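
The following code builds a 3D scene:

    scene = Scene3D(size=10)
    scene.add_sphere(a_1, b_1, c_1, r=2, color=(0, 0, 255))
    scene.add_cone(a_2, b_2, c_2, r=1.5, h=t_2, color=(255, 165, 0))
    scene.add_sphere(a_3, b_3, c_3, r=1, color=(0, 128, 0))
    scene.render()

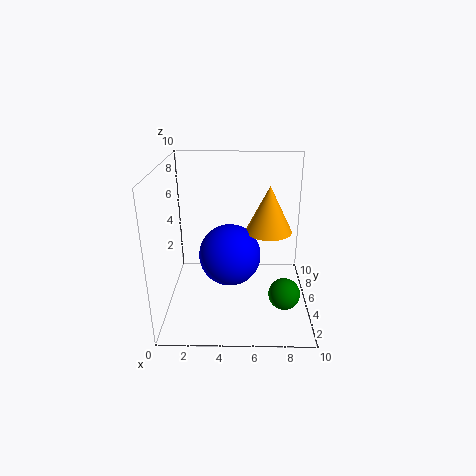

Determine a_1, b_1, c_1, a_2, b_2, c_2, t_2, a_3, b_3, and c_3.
a_1 = 4.5, b_1 = 3.5, c_1 = 4.5, a_2 = 7, b_2 = 4, c_2 = 6, t_2 = 3, a_3 = 8, b_3 = 2, c_3 = 2.5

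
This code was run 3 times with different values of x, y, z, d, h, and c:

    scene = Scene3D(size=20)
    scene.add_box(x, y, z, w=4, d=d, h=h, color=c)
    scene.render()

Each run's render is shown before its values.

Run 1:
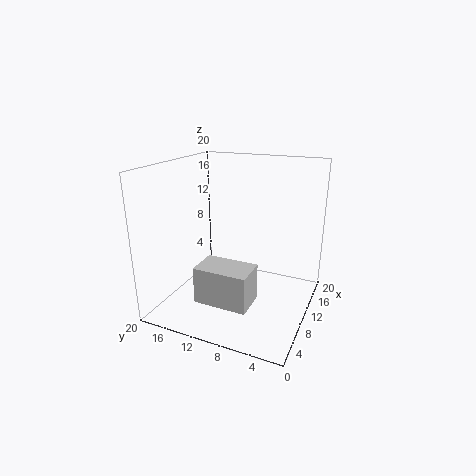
x = 0.5
y = 5
z = 5
d = 6.5
h = 4.5
c = 'lightgray'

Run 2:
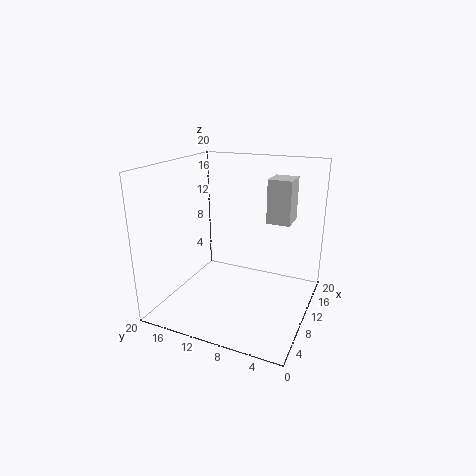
x = 14.5
y = 4
z = 11
d = 3.5
h = 6.5
c = 'lightgray'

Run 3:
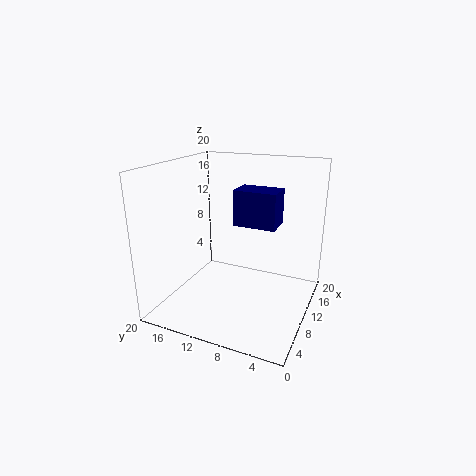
x = 10.5
y = 5
z = 11.5
d = 6
h = 5
c = 'navy'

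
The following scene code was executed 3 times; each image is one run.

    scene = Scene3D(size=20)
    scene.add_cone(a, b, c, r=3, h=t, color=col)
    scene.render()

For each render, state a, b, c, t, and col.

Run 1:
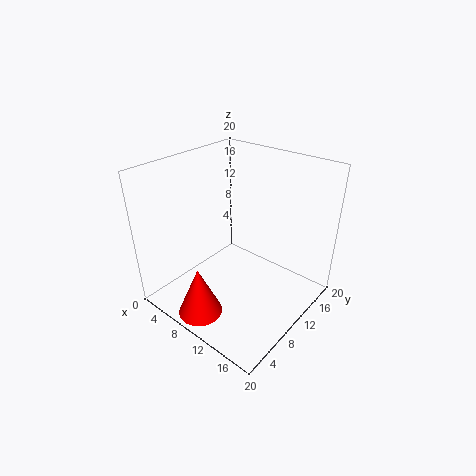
a = 9
b = 3
c = 1
t = 7
col = 'red'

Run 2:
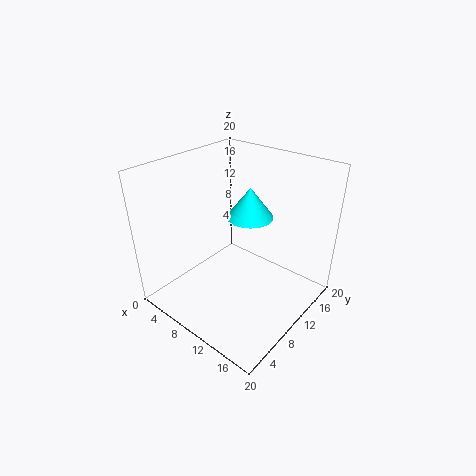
a = 12
b = 10
c = 14
t = 4
col = 'cyan'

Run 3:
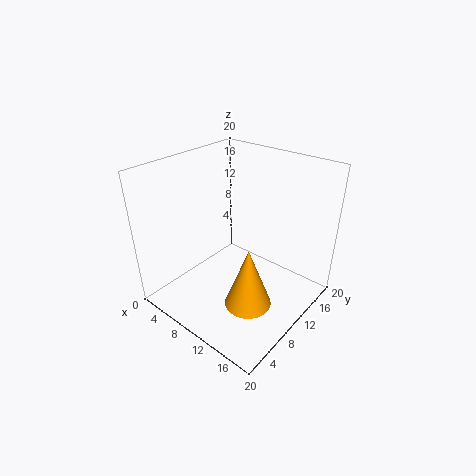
a = 15
b = 6
c = 4
t = 8
col = 'orange'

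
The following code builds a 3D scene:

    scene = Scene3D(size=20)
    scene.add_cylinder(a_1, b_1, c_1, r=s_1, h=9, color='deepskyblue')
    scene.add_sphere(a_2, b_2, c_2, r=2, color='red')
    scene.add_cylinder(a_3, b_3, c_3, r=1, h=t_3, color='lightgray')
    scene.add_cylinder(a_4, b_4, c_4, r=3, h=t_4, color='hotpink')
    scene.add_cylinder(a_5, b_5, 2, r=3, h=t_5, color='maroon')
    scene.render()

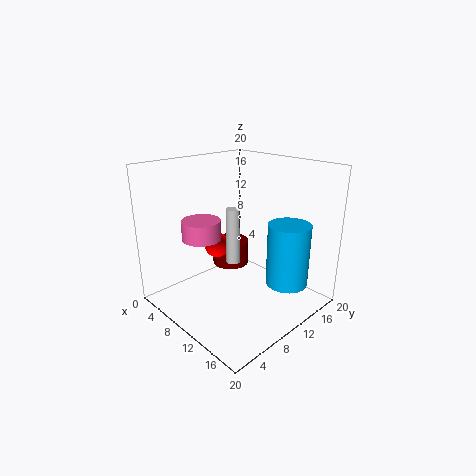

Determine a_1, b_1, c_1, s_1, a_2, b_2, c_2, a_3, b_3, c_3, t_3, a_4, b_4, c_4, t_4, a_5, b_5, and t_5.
a_1 = 15, b_1 = 15, c_1 = 3, s_1 = 3, a_2 = 3, b_2 = 12, c_2 = 6, a_3 = 9, b_3 = 10, c_3 = 6, t_3 = 8, a_4 = 3, b_4 = 9, c_4 = 8, t_4 = 3, a_5 = 3, b_5 = 15, t_5 = 4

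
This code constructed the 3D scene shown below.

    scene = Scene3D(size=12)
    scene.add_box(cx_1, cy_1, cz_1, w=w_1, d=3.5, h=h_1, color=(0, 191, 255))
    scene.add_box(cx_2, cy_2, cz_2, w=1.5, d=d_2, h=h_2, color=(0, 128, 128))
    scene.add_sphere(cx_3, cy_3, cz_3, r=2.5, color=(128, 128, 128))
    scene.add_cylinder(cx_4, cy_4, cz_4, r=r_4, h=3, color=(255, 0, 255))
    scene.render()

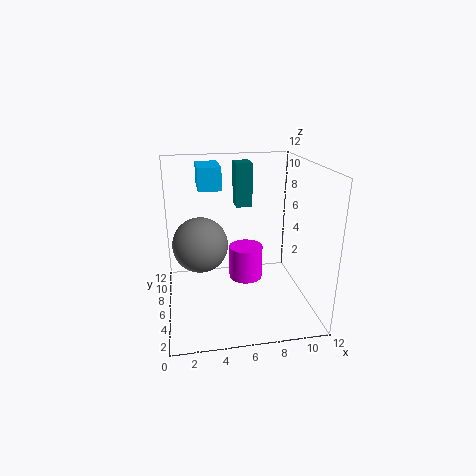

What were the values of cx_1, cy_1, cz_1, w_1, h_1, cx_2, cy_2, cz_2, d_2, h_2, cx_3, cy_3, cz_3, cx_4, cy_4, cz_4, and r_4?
cx_1 = 3; cy_1 = 8; cz_1 = 9.5; w_1 = 2; h_1 = 2; cx_2 = 6.5; cy_2 = 9.5; cz_2 = 7.5; d_2 = 2; h_2 = 4; cx_3 = 3; cy_3 = 8.5; cz_3 = 4.5; cx_4 = 7; cy_4 = 7.5; cz_4 = 1.5; r_4 = 1.5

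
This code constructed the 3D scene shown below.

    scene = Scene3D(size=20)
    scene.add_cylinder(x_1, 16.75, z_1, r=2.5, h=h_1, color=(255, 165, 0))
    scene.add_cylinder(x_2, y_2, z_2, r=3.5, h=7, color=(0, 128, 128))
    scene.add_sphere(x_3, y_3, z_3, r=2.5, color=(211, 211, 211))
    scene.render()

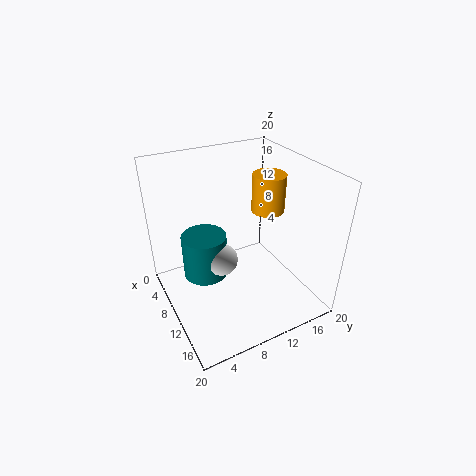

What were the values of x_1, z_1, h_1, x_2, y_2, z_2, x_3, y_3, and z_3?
x_1 = 7, z_1 = 11.25, h_1 = 5.75, x_2 = 4, y_2 = 7.25, z_2 = 0.75, x_3 = 6.5, y_3 = 9, z_3 = 4.25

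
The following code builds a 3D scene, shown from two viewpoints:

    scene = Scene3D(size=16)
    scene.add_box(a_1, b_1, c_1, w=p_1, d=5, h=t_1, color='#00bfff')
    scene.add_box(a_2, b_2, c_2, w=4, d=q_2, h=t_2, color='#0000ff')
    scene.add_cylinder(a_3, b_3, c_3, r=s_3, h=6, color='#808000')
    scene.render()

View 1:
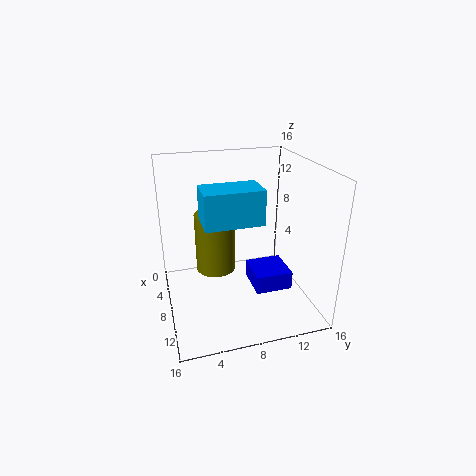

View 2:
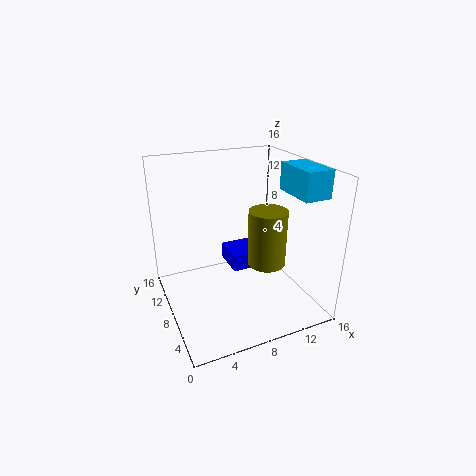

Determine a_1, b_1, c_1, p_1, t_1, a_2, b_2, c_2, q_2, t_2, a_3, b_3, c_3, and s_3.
a_1 = 13
b_1 = 3
c_1 = 13
p_1 = 3
t_1 = 3
a_2 = 8
b_2 = 9
c_2 = 3
q_2 = 4
t_2 = 2
a_3 = 10
b_3 = 5
c_3 = 6
s_3 = 2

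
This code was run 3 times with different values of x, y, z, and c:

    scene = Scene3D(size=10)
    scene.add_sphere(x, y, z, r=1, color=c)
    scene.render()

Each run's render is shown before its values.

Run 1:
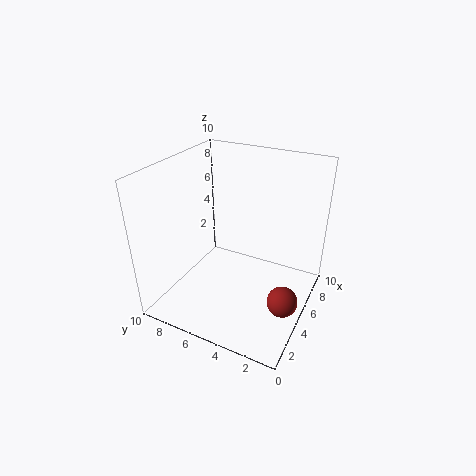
x = 3.5; y = 1; z = 2; c = 'brown'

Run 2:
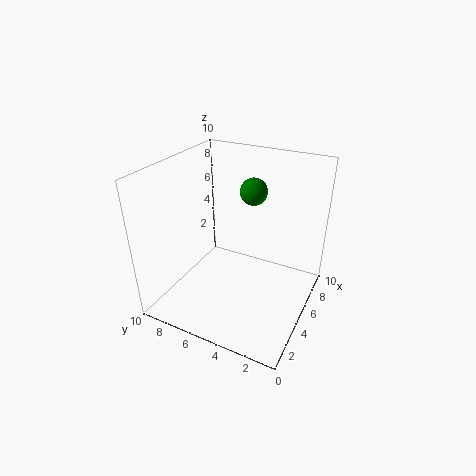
x = 7.5; y = 5; z = 7.5; c = 'green'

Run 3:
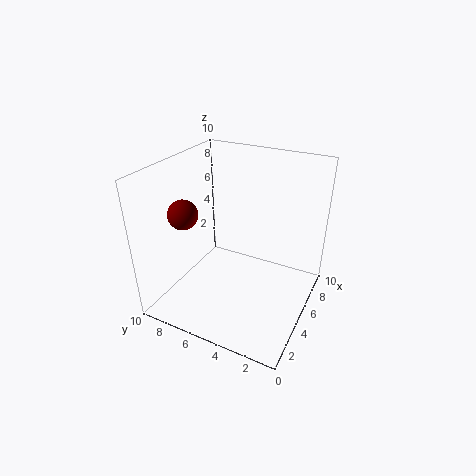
x = 3; y = 8; z = 7; c = 'maroon'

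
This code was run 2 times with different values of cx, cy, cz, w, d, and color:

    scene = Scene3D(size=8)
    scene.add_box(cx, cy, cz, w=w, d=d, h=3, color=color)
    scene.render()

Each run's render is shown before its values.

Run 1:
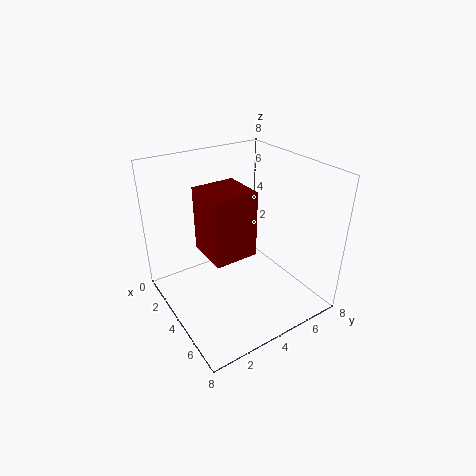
cx = 5, cy = 1, cz = 5, w = 2, d = 2, color = 'maroon'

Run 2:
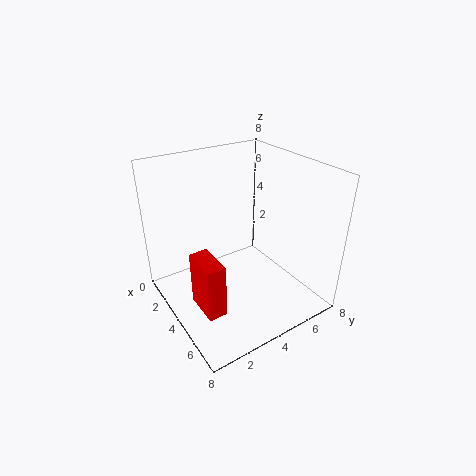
cx = 4, cy = 1, cz = 1, w = 2, d = 1, color = 'red'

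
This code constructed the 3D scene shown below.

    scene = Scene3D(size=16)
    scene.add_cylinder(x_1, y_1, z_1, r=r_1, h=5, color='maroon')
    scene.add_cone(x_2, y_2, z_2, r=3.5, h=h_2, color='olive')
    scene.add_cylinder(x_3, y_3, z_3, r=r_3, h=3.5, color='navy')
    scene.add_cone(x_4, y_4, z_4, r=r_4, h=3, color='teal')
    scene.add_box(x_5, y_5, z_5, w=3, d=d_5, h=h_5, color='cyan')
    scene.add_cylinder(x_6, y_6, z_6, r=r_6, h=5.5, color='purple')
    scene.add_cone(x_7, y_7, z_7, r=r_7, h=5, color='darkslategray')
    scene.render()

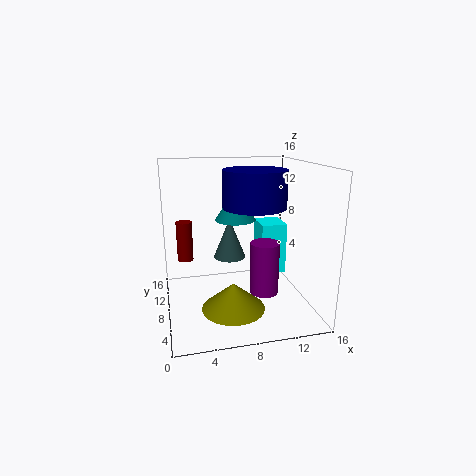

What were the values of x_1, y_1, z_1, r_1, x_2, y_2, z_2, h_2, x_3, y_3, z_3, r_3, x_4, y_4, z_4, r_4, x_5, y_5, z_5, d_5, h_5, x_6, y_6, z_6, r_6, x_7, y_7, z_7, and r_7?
x_1 = 2.5; y_1 = 14; z_1 = 3.5; r_1 = 1; x_2 = 7; y_2 = 6; z_2 = 0.5; h_2 = 3; x_3 = 8.5; y_3 = 3.5; z_3 = 12.5; r_3 = 3; x_4 = 7; y_4 = 5; z_4 = 11; r_4 = 2; x_5 = 11; y_5 = 8.5; z_5 = 3; d_5 = 3.5; h_5 = 6; x_6 = 10; y_6 = 4.5; z_6 = 3; r_6 = 1.5; x_7 = 8; y_7 = 12.5; z_7 = 4; r_7 = 2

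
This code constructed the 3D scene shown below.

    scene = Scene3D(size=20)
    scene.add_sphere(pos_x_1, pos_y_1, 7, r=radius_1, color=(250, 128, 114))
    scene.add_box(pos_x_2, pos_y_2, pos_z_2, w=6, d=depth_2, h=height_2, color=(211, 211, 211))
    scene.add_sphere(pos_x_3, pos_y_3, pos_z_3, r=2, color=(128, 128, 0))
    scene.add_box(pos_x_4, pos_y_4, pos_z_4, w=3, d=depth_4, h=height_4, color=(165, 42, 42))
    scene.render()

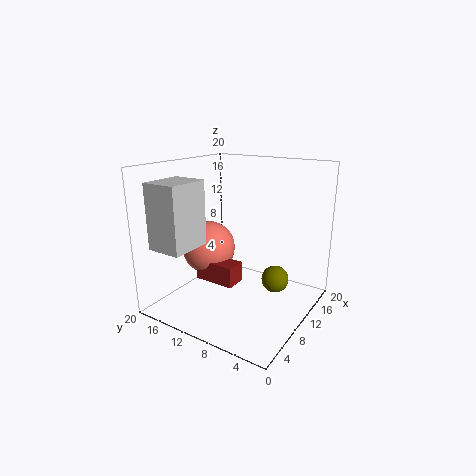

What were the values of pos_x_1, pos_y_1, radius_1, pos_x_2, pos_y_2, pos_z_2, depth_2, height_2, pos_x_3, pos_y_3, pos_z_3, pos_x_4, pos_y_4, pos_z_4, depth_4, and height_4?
pos_x_1 = 11; pos_y_1 = 16; radius_1 = 4; pos_x_2 = 2; pos_y_2 = 14; pos_z_2 = 9; depth_2 = 5; height_2 = 9; pos_x_3 = 14; pos_y_3 = 6; pos_z_3 = 3; pos_x_4 = 8; pos_y_4 = 10; pos_z_4 = 3; depth_4 = 6; height_4 = 3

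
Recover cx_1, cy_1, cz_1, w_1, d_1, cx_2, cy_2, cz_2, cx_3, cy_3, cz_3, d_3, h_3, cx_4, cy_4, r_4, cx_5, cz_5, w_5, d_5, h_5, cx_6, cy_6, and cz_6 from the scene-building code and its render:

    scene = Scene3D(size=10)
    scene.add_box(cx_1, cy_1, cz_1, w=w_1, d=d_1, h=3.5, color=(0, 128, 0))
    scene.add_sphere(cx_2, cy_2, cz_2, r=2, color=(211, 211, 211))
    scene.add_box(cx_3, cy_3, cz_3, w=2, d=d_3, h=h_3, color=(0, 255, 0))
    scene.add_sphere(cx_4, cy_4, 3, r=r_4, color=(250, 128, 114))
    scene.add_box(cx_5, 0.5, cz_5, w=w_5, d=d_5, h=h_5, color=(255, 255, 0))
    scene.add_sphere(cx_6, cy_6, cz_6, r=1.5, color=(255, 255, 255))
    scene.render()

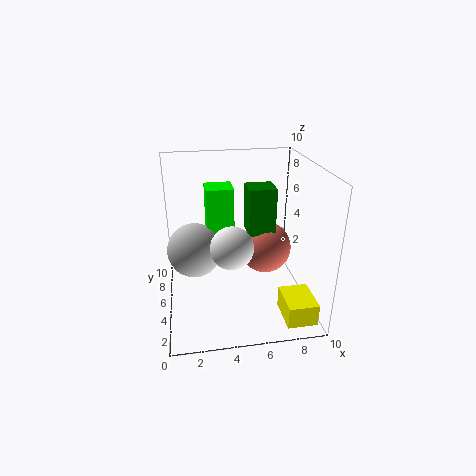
cx_1 = 6, cy_1 = 6, cz_1 = 4.5, w_1 = 2, d_1 = 2, cx_2 = 2, cy_2 = 6.5, cz_2 = 3.5, cx_3 = 3, cy_3 = 6.5, cz_3 = 4.5, d_3 = 2, h_3 = 3.5, cx_4 = 7.5, cy_4 = 7, r_4 = 2, cx_5 = 7.5, cz_5 = 0.5, w_5 = 2, d_5 = 2.5, h_5 = 1.5, cx_6 = 4.5, cy_6 = 4.5, cz_6 = 4.5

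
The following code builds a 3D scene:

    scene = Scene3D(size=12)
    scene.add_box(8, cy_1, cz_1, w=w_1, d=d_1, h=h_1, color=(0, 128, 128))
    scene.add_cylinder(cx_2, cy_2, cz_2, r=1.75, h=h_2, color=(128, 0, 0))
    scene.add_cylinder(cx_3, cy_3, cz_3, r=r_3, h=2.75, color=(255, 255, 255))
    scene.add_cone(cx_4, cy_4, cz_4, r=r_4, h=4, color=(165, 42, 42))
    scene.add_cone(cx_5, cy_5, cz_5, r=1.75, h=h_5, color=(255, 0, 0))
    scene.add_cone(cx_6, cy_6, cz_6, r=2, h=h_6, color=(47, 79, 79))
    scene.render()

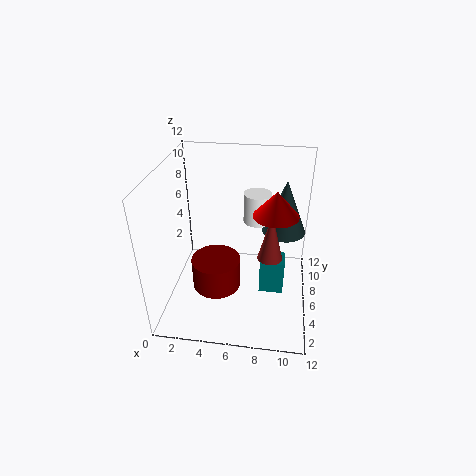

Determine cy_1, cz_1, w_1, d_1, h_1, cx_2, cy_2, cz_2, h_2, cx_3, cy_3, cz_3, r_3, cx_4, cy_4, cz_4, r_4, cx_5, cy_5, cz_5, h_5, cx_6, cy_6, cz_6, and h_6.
cy_1 = 4.5, cz_1 = 1.75, w_1 = 2, d_1 = 1.75, h_1 = 3, cx_2 = 5, cy_2 = 2, cz_2 = 4.5, h_2 = 2.25, cx_3 = 7.25, cy_3 = 9.5, cz_3 = 5.75, r_3 = 1.25, cx_4 = 8.75, cy_4 = 5, cz_4 = 5, r_4 = 1, cx_5 = 9, cy_5 = 5.25, cz_5 = 8.75, h_5 = 2, cx_6 = 9.75, cy_6 = 9.75, cz_6 = 4.75, h_6 = 5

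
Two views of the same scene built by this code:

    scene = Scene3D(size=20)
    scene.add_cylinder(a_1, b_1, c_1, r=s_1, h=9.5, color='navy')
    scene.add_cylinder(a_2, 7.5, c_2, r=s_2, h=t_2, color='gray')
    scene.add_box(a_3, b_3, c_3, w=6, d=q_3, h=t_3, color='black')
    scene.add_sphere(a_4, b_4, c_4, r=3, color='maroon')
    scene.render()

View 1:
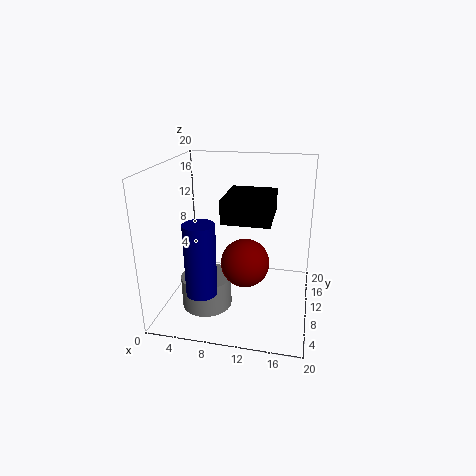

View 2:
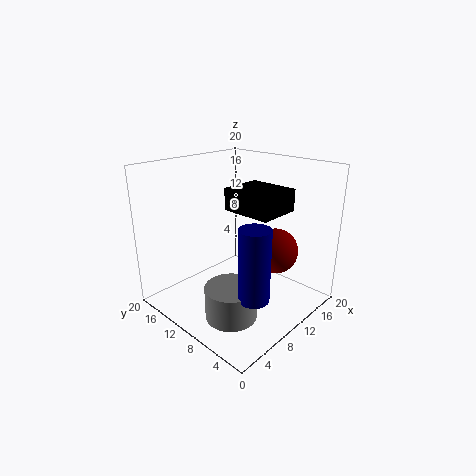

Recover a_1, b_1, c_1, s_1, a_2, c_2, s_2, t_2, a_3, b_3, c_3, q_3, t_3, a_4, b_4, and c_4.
a_1 = 6.5, b_1 = 4, c_1 = 4.5, s_1 = 2, a_2 = 6, c_2 = 0.5, s_2 = 3.5, t_2 = 4.5, a_3 = 9, b_3 = 4.5, c_3 = 14, q_3 = 7, t_3 = 3, a_4 = 12, b_4 = 5, c_4 = 9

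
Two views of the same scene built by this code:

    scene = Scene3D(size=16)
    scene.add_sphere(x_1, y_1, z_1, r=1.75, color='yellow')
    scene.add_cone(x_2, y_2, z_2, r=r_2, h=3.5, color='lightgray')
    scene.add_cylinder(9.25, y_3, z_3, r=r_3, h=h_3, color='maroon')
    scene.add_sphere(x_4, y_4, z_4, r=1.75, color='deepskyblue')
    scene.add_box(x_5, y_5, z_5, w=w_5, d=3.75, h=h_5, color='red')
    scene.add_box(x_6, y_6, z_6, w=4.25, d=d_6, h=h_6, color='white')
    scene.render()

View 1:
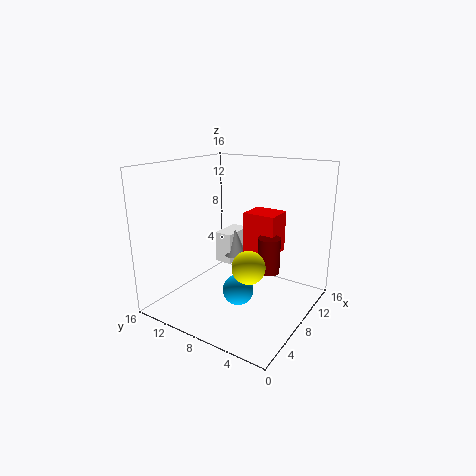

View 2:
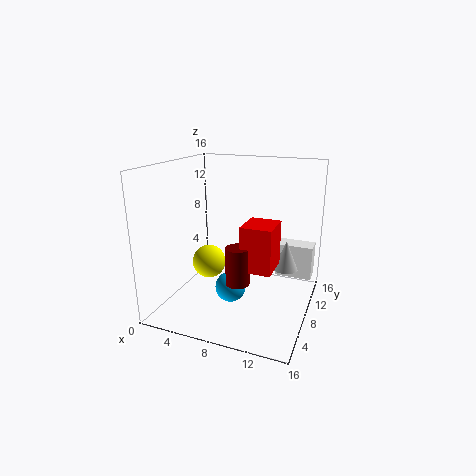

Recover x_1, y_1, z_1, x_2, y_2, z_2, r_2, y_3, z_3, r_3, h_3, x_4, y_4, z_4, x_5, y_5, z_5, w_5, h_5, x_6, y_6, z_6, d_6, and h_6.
x_1 = 5.75
y_1 = 5.25
z_1 = 6
x_2 = 12.75
y_2 = 11.5
z_2 = 3.5
r_2 = 1.5
y_3 = 4.75
z_3 = 4.25
r_3 = 1.25
h_3 = 4
x_4 = 7.25
y_4 = 7.5
z_4 = 2
x_5 = 9.5
y_5 = 4.5
z_5 = 5.75
w_5 = 3.25
h_5 = 4.75
x_6 = 11.5
y_6 = 11.5
z_6 = 2.5
d_6 = 2.25
h_6 = 4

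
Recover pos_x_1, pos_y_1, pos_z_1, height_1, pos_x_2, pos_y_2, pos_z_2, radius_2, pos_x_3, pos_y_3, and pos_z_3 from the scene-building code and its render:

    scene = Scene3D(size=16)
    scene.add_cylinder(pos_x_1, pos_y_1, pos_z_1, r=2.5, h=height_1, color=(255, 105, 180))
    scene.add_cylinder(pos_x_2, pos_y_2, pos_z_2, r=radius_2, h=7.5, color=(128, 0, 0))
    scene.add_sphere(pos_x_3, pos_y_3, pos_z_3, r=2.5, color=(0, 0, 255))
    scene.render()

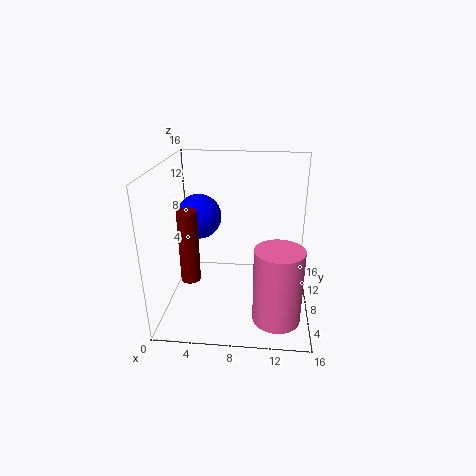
pos_x_1 = 12.5
pos_y_1 = 3.5
pos_z_1 = 1
height_1 = 8
pos_x_2 = 3.5
pos_y_2 = 4
pos_z_2 = 5
radius_2 = 1
pos_x_3 = 3.5
pos_y_3 = 9
pos_z_3 = 10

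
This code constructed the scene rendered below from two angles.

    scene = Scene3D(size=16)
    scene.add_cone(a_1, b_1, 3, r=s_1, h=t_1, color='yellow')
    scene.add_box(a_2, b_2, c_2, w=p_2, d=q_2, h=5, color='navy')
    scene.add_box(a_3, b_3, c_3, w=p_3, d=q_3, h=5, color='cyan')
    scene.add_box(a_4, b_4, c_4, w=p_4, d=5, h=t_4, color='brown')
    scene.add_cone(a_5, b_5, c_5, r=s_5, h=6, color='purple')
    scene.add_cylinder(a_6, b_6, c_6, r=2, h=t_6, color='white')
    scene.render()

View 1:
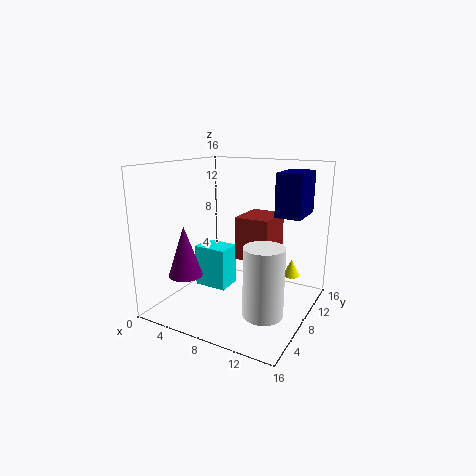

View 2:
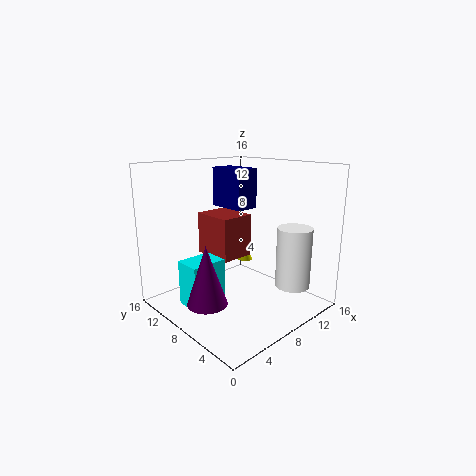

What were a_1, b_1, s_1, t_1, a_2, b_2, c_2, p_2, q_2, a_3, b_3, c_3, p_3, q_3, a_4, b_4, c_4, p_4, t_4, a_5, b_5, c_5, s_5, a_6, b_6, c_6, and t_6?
a_1 = 13
b_1 = 12
s_1 = 1
t_1 = 2
a_2 = 11
b_2 = 11
c_2 = 10
p_2 = 3
q_2 = 5
a_3 = 2
b_3 = 8
c_3 = 1
p_3 = 4
q_3 = 3
a_4 = 7
b_4 = 9
c_4 = 5
p_4 = 4
t_4 = 5
a_5 = 2
b_5 = 6
c_5 = 3
s_5 = 2
a_6 = 13
b_6 = 4
c_6 = 2
t_6 = 7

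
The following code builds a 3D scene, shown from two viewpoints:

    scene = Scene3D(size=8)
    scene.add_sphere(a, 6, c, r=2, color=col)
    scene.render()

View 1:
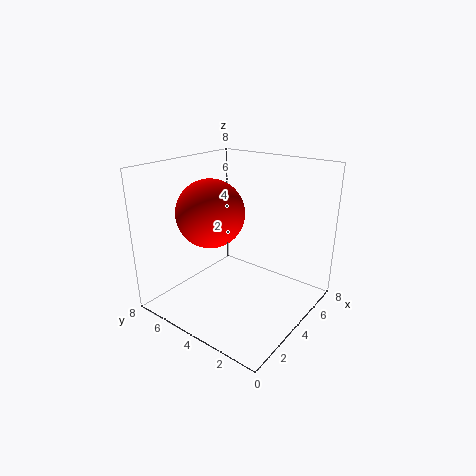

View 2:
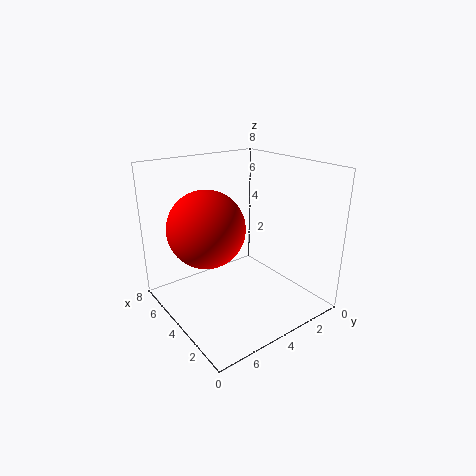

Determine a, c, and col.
a = 4
c = 5
col = 'red'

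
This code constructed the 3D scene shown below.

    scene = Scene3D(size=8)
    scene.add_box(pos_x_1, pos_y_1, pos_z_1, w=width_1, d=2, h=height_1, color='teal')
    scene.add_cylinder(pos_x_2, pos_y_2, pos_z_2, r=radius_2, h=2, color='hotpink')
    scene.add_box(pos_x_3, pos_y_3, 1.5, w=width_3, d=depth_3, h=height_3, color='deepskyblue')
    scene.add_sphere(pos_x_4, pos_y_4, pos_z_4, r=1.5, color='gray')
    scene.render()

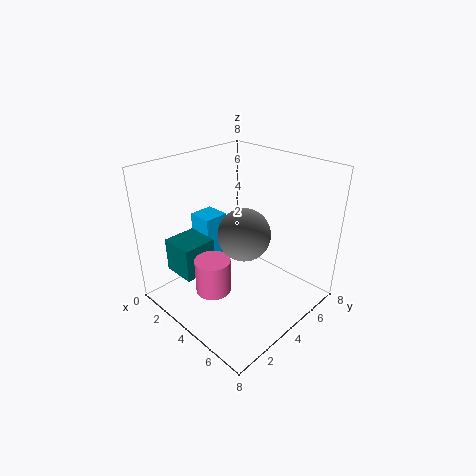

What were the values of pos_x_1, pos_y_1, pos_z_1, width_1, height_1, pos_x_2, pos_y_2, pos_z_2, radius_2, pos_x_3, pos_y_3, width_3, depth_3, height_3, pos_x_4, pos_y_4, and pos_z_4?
pos_x_1 = 0.5, pos_y_1 = 1.5, pos_z_1 = 1.5, width_1 = 2, height_1 = 2, pos_x_2 = 3.5, pos_y_2 = 2.5, pos_z_2 = 1, radius_2 = 1, pos_x_3 = 0.5, pos_y_3 = 3.5, width_3 = 1.5, depth_3 = 1.5, height_3 = 3, pos_x_4 = 4, pos_y_4 = 4.5, pos_z_4 = 4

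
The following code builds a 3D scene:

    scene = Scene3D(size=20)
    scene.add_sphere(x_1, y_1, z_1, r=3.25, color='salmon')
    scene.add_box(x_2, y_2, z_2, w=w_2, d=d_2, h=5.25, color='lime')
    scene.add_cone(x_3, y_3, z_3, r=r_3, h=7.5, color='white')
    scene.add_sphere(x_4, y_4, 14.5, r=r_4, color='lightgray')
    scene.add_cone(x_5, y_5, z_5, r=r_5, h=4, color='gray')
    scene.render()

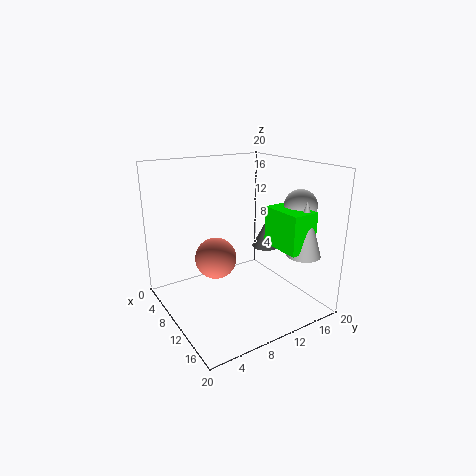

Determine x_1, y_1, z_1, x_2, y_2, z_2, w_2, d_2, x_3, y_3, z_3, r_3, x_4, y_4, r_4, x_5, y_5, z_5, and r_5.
x_1 = 4.25
y_1 = 9.5
z_1 = 4.75
x_2 = 11.75
y_2 = 13.25
z_2 = 9.25
w_2 = 6
d_2 = 3.75
x_3 = 16.75
y_3 = 16
z_3 = 8.5
r_3 = 2.25
x_4 = 14.25
y_4 = 17.25
r_4 = 2.25
x_5 = 9.5
y_5 = 15.25
z_5 = 7.5
r_5 = 2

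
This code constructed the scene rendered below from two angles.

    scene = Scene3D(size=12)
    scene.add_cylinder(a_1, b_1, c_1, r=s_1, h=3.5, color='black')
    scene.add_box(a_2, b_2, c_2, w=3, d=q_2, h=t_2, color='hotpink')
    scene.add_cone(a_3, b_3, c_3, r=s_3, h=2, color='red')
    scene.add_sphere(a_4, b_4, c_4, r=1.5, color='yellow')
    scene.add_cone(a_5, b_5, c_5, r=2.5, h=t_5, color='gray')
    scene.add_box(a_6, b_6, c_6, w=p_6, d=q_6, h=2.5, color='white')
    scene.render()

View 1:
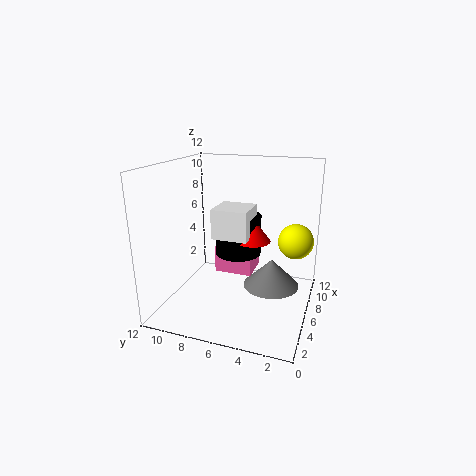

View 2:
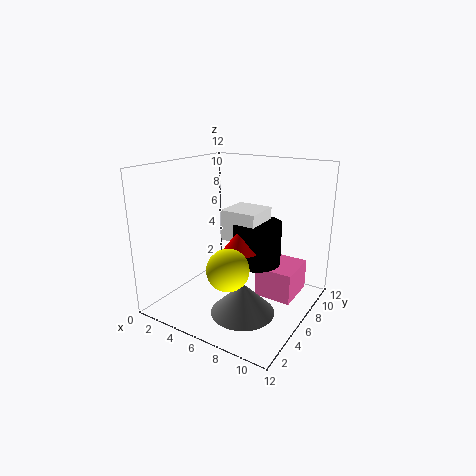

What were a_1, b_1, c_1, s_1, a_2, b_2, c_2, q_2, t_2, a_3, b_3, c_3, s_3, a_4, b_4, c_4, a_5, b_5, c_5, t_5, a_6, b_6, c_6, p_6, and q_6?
a_1 = 7.5, b_1 = 6.5, c_1 = 4, s_1 = 2, a_2 = 8, b_2 = 5.5, c_2 = 1.5, q_2 = 3.5, t_2 = 2.5, a_3 = 7, b_3 = 5, c_3 = 5.5, s_3 = 1.5, a_4 = 8, b_4 = 1.5, c_4 = 5.5, a_5 = 8, b_5 = 3.5, c_5 = 1, t_5 = 2.5, a_6 = 5, b_6 = 5, c_6 = 6, p_6 = 3, q_6 = 3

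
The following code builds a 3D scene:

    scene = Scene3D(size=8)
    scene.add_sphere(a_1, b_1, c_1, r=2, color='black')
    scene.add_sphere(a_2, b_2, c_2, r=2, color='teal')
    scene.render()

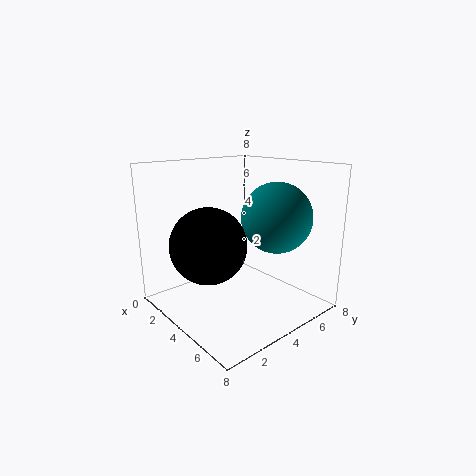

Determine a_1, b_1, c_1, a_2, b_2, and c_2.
a_1 = 4
b_1 = 2
c_1 = 4
a_2 = 5
b_2 = 6
c_2 = 5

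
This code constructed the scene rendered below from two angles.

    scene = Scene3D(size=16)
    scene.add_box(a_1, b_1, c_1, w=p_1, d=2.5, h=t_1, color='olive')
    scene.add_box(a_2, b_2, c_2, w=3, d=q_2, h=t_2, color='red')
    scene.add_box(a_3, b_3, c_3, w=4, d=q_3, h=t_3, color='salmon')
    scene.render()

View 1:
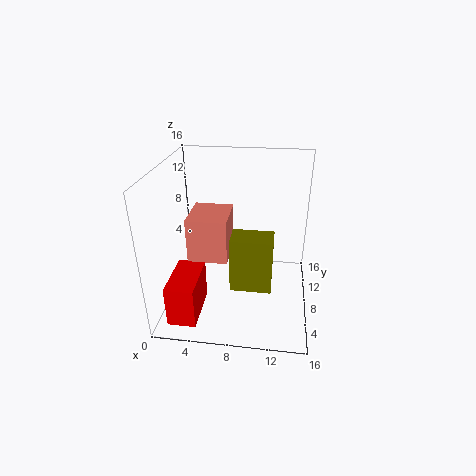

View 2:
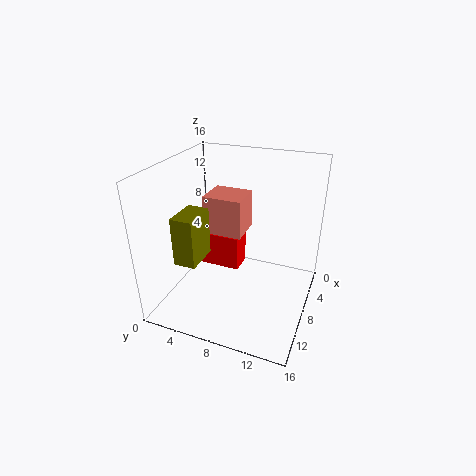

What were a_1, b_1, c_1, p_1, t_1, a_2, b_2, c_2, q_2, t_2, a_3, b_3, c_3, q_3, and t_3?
a_1 = 8; b_1 = 2; c_1 = 5.5; p_1 = 4; t_1 = 5.5; a_2 = 1.5; b_2 = 1; c_2 = 1; q_2 = 5.5; t_2 = 4.5; a_3 = 3.5; b_3 = 3.5; c_3 = 7.5; q_3 = 4.5; t_3 = 4.5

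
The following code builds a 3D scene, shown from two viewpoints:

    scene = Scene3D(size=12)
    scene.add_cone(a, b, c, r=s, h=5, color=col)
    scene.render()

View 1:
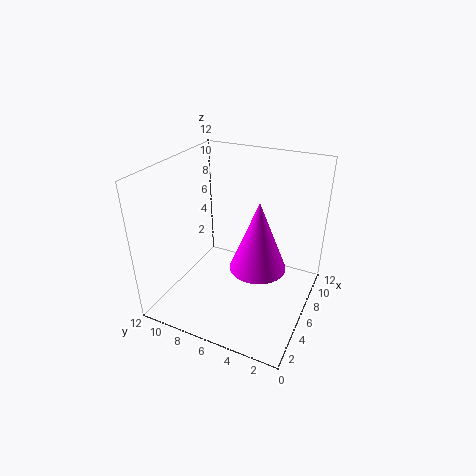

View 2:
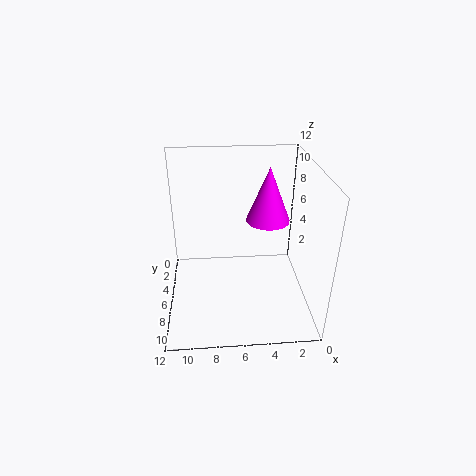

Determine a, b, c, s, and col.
a = 3, b = 3, c = 6, s = 2, col = 'magenta'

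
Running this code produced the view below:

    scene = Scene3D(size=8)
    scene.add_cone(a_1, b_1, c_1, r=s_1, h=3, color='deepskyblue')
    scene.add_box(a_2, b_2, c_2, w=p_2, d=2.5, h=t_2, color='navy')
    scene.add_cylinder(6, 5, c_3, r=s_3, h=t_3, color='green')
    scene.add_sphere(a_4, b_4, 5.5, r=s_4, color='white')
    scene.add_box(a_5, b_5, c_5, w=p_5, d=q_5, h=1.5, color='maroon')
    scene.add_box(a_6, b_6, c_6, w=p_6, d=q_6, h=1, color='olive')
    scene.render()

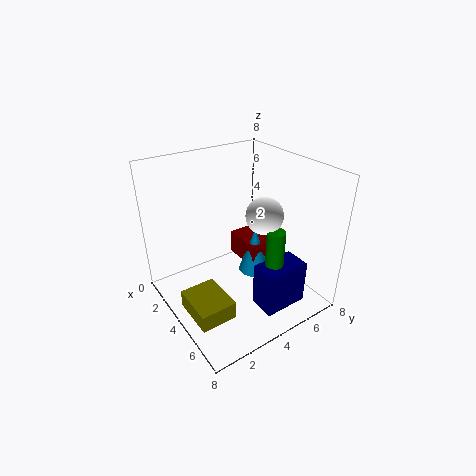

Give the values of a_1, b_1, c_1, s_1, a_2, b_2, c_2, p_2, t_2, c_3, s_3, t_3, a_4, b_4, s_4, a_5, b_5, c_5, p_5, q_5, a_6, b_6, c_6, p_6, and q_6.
a_1 = 3
b_1 = 6
c_1 = 0.5
s_1 = 1
a_2 = 5.5
b_2 = 4
c_2 = 0.5
p_2 = 1.5
t_2 = 2.5
c_3 = 3
s_3 = 0.5
t_3 = 2
a_4 = 5
b_4 = 5
s_4 = 1
a_5 = 1
b_5 = 5.5
c_5 = 1
p_5 = 2.5
q_5 = 2
a_6 = 3.5
b_6 = 0.5
c_6 = 0.5
p_6 = 2.5
q_6 = 2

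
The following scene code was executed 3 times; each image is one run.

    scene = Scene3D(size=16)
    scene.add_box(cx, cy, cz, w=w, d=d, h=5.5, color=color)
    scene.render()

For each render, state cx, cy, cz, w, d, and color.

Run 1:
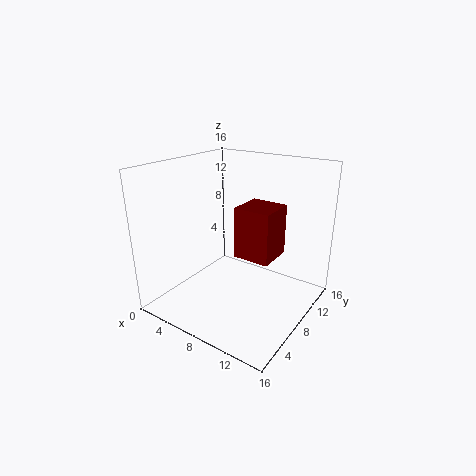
cx = 8.5; cy = 6.5; cz = 6.5; w = 4; d = 4; color = 'maroon'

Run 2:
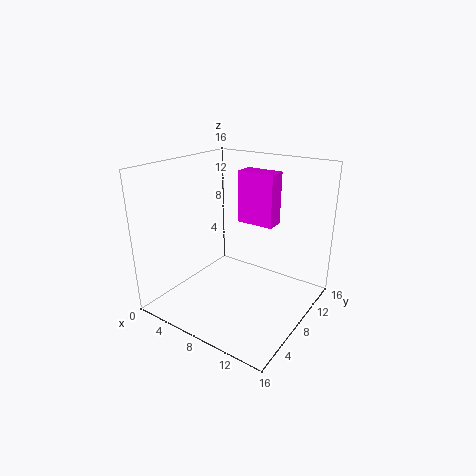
cx = 8; cy = 8; cz = 10; w = 4; d = 2; color = 'magenta'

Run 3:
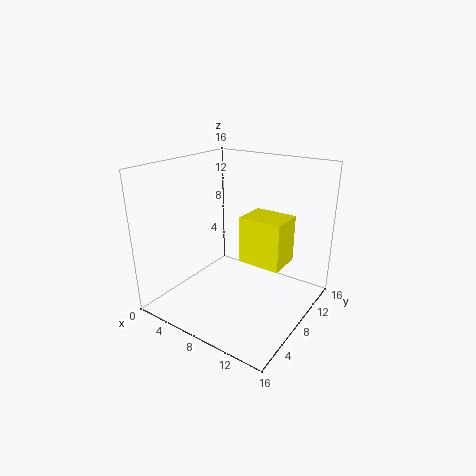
cx = 7.5; cy = 9; cz = 4.5; w = 5; d = 4; color = 'yellow'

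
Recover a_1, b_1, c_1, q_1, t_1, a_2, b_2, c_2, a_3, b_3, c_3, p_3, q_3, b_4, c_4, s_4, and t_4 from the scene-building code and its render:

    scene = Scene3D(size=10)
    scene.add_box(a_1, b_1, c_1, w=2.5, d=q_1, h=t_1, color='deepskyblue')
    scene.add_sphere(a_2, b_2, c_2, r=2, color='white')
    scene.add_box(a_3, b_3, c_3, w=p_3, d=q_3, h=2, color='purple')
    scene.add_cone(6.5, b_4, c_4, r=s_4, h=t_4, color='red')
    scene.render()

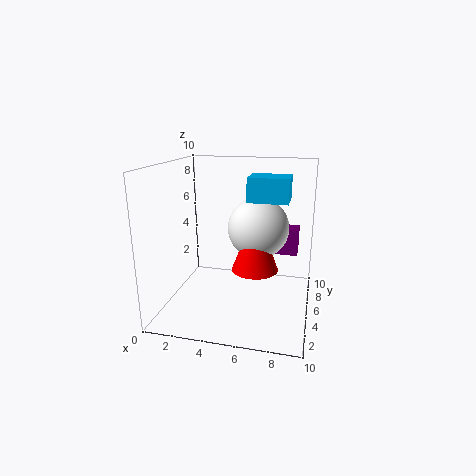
a_1 = 6; b_1 = 3; c_1 = 8; q_1 = 2; t_1 = 1.5; a_2 = 6.5; b_2 = 4.5; c_2 = 6; a_3 = 7; b_3 = 7.5; c_3 = 3; p_3 = 2; q_3 = 1.5; b_4 = 3.5; c_4 = 3.5; s_4 = 1.5; t_4 = 4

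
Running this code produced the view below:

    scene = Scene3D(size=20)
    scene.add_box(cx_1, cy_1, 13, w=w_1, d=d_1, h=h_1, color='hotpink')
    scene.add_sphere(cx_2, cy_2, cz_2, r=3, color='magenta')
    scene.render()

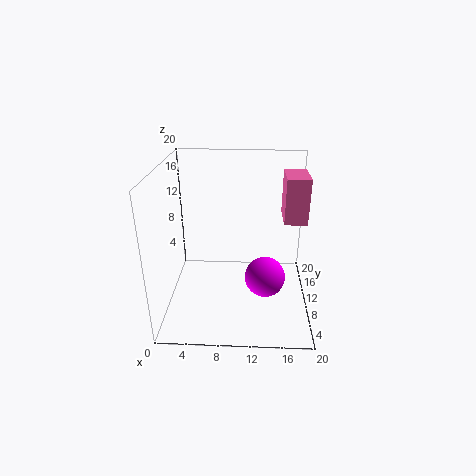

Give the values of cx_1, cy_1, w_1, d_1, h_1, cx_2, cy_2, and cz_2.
cx_1 = 16
cy_1 = 8
w_1 = 3
d_1 = 5
h_1 = 6
cx_2 = 14
cy_2 = 11
cz_2 = 3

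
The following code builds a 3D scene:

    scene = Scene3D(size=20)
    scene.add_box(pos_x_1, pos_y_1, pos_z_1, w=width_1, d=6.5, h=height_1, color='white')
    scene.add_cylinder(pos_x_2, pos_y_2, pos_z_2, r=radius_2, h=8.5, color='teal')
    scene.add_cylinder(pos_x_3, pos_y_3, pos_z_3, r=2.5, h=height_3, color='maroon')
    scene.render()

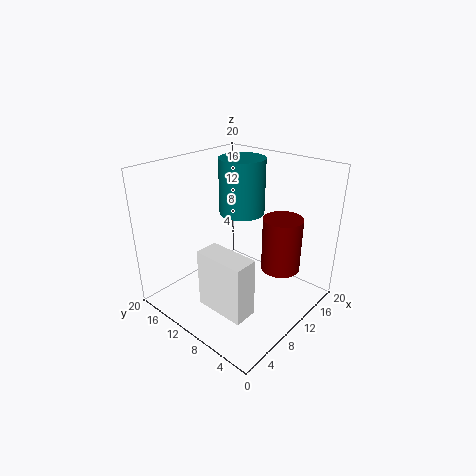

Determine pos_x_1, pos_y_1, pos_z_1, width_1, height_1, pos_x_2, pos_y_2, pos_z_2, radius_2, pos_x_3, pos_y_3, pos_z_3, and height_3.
pos_x_1 = 2, pos_y_1 = 3, pos_z_1 = 4, width_1 = 3, height_1 = 7.5, pos_x_2 = 15.5, pos_y_2 = 14, pos_z_2 = 11, radius_2 = 3.5, pos_x_3 = 11, pos_y_3 = 3.5, pos_z_3 = 7.5, height_3 = 7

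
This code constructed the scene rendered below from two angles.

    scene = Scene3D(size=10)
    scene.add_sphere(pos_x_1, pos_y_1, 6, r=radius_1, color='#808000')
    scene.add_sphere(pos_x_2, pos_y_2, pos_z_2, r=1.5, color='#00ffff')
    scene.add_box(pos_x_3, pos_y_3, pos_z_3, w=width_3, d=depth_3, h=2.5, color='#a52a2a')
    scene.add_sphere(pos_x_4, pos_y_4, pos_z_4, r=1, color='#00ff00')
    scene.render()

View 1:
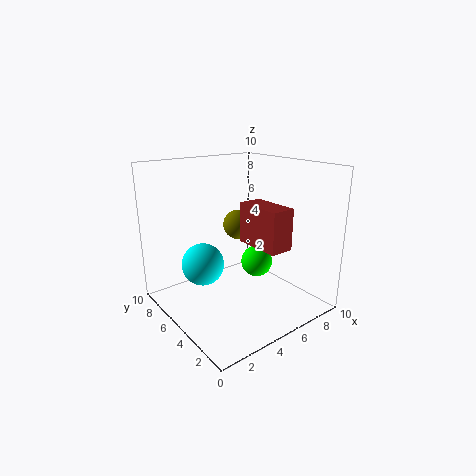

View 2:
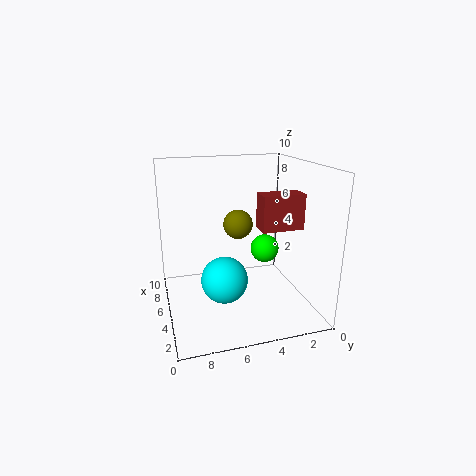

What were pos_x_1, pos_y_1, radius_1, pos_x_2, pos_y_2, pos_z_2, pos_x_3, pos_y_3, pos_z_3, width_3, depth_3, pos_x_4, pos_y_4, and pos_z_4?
pos_x_1 = 5
pos_y_1 = 5
radius_1 = 1
pos_x_2 = 3
pos_y_2 = 6.5
pos_z_2 = 3
pos_x_3 = 4
pos_y_3 = 0.5
pos_z_3 = 5.5
width_3 = 1.5
depth_3 = 3
pos_x_4 = 5
pos_y_4 = 3
pos_z_4 = 4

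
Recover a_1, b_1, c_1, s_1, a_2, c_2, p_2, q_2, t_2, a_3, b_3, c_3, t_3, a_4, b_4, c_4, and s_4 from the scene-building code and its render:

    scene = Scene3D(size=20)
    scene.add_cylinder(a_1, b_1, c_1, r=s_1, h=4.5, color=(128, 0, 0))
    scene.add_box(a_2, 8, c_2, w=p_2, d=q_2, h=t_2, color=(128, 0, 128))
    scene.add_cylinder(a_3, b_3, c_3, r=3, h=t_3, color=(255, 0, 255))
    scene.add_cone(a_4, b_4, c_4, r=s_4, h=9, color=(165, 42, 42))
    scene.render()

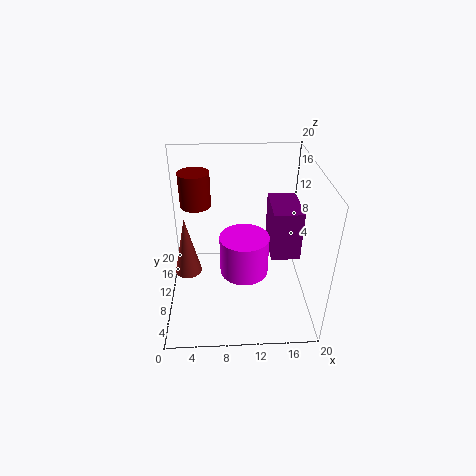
a_1 = 4.5
b_1 = 10.5
c_1 = 15
s_1 = 2
a_2 = 14.5
c_2 = 7.5
p_2 = 4
q_2 = 6.5
t_2 = 7
a_3 = 10.5
b_3 = 5
c_3 = 8.5
t_3 = 5
a_4 = 2.5
b_4 = 12
c_4 = 3
s_4 = 2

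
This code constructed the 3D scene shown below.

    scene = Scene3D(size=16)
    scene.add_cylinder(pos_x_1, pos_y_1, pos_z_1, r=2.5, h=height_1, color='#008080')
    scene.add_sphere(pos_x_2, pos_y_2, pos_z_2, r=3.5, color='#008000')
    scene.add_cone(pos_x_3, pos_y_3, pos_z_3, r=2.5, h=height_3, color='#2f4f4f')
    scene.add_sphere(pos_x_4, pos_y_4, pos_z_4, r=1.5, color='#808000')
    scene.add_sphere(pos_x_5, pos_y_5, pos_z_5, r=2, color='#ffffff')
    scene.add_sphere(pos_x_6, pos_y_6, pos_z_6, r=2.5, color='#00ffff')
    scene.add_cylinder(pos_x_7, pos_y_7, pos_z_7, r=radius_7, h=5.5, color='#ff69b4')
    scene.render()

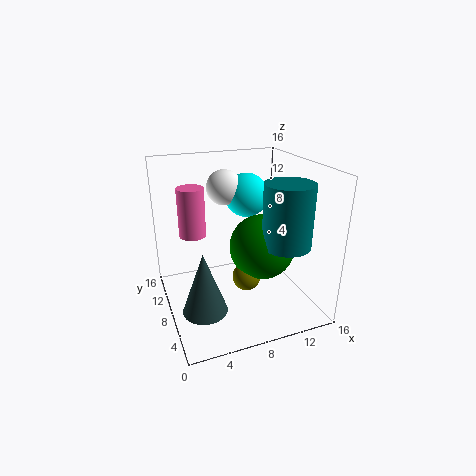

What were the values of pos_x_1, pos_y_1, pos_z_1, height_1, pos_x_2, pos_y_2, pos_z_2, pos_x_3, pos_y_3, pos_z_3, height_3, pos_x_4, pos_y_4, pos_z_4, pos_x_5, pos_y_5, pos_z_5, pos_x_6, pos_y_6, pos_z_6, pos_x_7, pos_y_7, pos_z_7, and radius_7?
pos_x_1 = 11.5
pos_y_1 = 3.5
pos_z_1 = 8.5
height_1 = 6.5
pos_x_2 = 10
pos_y_2 = 6
pos_z_2 = 7.5
pos_x_3 = 3.5
pos_y_3 = 6.5
pos_z_3 = 0.5
height_3 = 7
pos_x_4 = 8
pos_y_4 = 5.5
pos_z_4 = 4.5
pos_x_5 = 7.5
pos_y_5 = 11
pos_z_5 = 13
pos_x_6 = 10
pos_y_6 = 10.5
pos_z_6 = 12
pos_x_7 = 3.5
pos_y_7 = 10.5
pos_z_7 = 8
radius_7 = 1.5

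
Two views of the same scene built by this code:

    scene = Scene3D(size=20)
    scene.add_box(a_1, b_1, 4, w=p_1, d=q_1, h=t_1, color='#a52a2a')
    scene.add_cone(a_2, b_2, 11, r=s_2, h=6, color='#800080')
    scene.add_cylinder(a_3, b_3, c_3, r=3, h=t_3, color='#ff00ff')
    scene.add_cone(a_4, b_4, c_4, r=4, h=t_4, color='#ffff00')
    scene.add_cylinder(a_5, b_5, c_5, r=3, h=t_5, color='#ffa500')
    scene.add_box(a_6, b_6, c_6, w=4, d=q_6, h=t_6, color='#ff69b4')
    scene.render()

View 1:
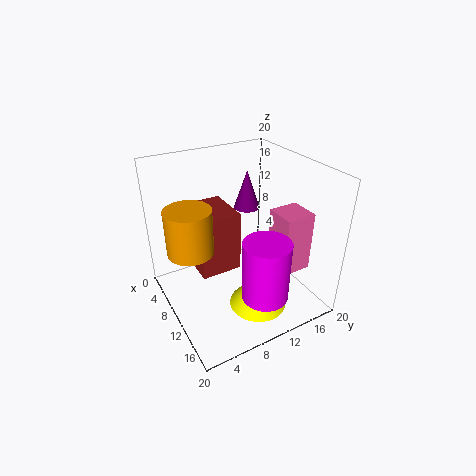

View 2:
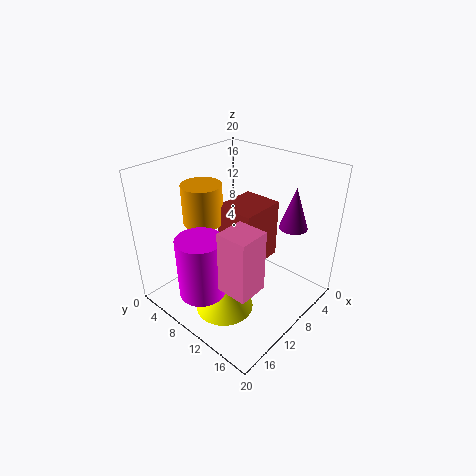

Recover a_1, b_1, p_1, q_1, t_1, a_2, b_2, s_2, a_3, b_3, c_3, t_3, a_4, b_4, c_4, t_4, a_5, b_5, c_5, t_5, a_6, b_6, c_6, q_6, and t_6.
a_1 = 2
b_1 = 5
p_1 = 7
q_1 = 6
t_1 = 9
a_2 = 4
b_2 = 15
s_2 = 2
a_3 = 17
b_3 = 10
c_3 = 5
t_3 = 8
a_4 = 14
b_4 = 11
c_4 = 1
t_4 = 5
a_5 = 10
b_5 = 3
c_5 = 10
t_5 = 6
a_6 = 13
b_6 = 13
c_6 = 7
q_6 = 4
t_6 = 8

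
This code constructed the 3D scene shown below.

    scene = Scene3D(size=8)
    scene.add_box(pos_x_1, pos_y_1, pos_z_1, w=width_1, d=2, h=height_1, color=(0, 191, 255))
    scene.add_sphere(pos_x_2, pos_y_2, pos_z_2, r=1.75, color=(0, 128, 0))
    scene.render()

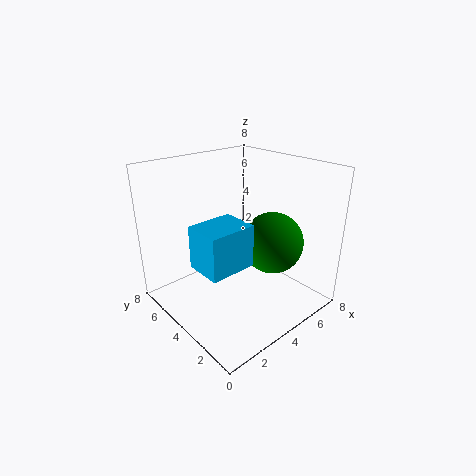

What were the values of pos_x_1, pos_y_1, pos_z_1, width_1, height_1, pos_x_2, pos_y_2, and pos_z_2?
pos_x_1 = 1; pos_y_1 = 2.25; pos_z_1 = 3.25; width_1 = 2.5; height_1 = 2.25; pos_x_2 = 5.75; pos_y_2 = 3; pos_z_2 = 3.5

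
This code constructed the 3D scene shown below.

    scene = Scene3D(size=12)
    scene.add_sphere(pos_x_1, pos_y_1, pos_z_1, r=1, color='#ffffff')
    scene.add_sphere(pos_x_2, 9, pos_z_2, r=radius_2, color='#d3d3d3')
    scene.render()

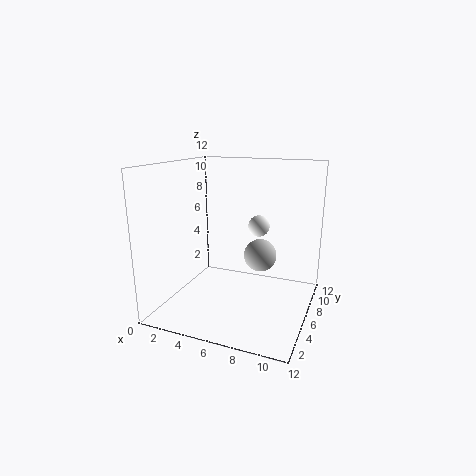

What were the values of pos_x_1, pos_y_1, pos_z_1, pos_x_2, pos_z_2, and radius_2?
pos_x_1 = 6.5, pos_y_1 = 10, pos_z_1 = 6, pos_x_2 = 7, pos_z_2 = 3.5, radius_2 = 1.5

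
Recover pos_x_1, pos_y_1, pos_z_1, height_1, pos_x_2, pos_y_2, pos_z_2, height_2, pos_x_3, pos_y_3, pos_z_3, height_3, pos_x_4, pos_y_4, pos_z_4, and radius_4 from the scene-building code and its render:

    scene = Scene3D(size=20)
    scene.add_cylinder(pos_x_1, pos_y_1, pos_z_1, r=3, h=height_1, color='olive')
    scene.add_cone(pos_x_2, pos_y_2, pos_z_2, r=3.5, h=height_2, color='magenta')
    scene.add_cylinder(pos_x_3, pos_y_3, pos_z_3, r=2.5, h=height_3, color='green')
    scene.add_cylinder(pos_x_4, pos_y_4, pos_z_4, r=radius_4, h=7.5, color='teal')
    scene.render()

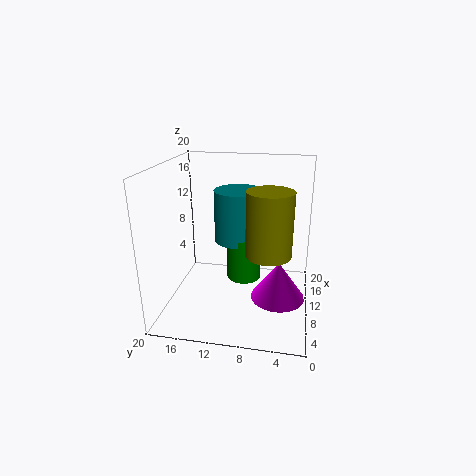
pos_x_1 = 7.5; pos_y_1 = 5.5; pos_z_1 = 9; height_1 = 8.5; pos_x_2 = 6.5; pos_y_2 = 4; pos_z_2 = 3.5; height_2 = 5; pos_x_3 = 12; pos_y_3 = 9.5; pos_z_3 = 3; height_3 = 6.5; pos_x_4 = 13; pos_y_4 = 10.5; pos_z_4 = 8.5; radius_4 = 3.5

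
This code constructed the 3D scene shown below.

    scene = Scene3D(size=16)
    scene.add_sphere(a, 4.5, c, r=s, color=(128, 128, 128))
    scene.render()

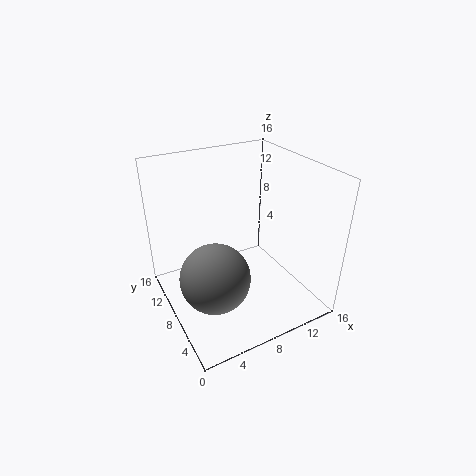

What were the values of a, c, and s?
a = 3.5, c = 6.5, s = 3.5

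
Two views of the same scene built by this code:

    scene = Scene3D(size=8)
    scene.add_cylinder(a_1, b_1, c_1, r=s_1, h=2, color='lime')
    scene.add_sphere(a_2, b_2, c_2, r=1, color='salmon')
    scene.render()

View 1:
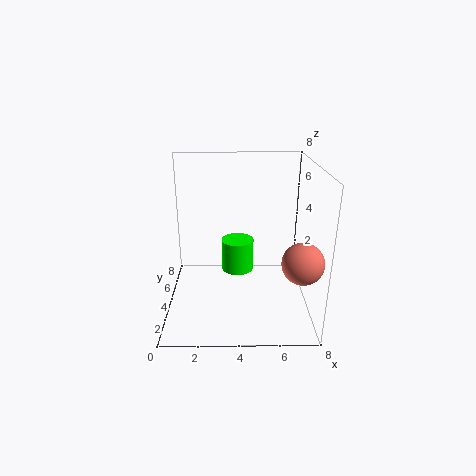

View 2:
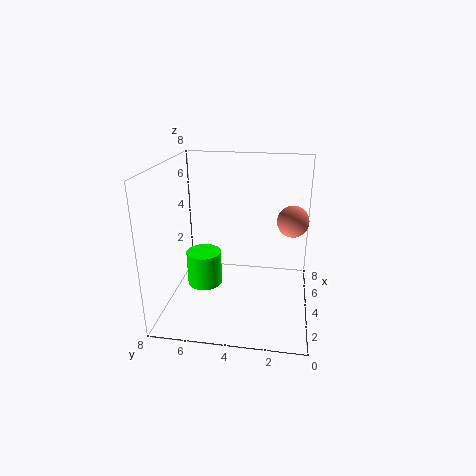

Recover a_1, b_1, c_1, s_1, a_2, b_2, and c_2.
a_1 = 4
b_1 = 6
c_1 = 1
s_1 = 1
a_2 = 7
b_2 = 1
c_2 = 4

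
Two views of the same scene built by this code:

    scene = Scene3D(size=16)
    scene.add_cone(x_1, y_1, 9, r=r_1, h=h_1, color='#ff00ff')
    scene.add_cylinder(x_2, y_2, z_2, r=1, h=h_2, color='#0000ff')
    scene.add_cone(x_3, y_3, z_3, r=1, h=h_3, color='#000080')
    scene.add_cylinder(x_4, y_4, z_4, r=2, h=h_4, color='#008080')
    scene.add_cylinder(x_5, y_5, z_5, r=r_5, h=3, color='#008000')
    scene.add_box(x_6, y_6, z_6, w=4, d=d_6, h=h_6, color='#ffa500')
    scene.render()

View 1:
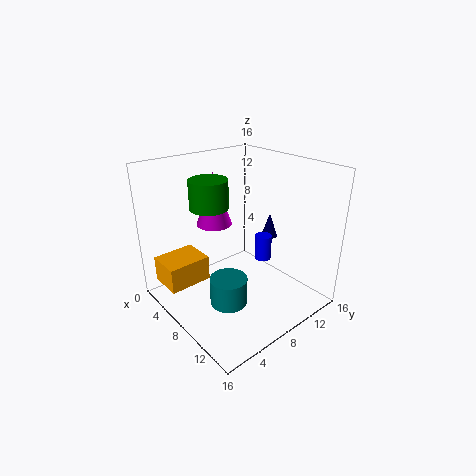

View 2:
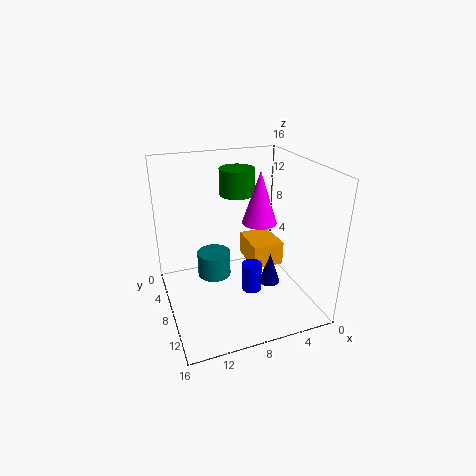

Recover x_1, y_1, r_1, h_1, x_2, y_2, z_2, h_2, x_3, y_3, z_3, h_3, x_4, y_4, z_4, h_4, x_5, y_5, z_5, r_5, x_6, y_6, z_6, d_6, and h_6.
x_1 = 5
y_1 = 7
r_1 = 2
h_1 = 6
x_2 = 8
y_2 = 12
z_2 = 4
h_2 = 3
x_3 = 7
y_3 = 14
z_3 = 6
h_3 = 3
x_4 = 10
y_4 = 5
z_4 = 2
h_4 = 3
x_5 = 7
y_5 = 5
z_5 = 12
r_5 = 2
x_6 = 1
y_6 = 1
z_6 = 2
d_6 = 5
h_6 = 3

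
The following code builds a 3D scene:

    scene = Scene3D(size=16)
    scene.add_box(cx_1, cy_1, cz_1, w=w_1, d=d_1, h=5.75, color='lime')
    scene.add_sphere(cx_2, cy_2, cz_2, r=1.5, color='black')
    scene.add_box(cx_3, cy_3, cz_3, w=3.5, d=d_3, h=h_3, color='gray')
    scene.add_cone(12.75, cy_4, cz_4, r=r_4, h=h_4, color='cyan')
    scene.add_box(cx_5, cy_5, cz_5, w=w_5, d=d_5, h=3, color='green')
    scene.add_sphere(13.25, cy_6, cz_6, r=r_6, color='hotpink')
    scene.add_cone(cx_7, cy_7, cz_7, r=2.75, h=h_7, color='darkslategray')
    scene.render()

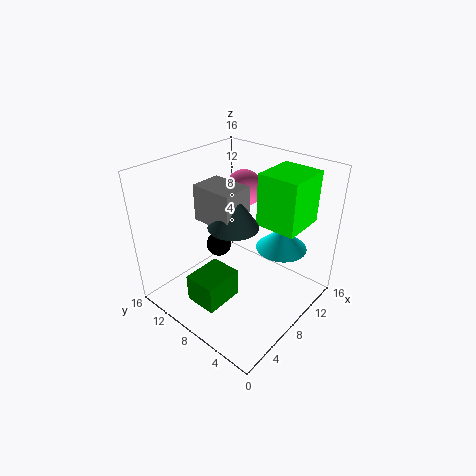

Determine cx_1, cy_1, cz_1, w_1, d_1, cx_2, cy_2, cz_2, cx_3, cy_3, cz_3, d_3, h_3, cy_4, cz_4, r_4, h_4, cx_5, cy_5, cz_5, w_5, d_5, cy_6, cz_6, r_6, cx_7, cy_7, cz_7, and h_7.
cx_1 = 9.25
cy_1 = 2
cz_1 = 9.75
w_1 = 5
d_1 = 4.5
cx_2 = 8.75
cy_2 = 11.75
cz_2 = 5.25
cx_3 = 5.5
cy_3 = 7.25
cz_3 = 10
d_3 = 4.75
h_3 = 4
cy_4 = 5.25
cz_4 = 5.5
r_4 = 3
h_4 = 2.75
cx_5 = 1.5
cy_5 = 6
cz_5 = 2.75
w_5 = 4.25
d_5 = 3.5
cy_6 = 11.5
cz_6 = 11.25
r_6 = 2.25
cx_7 = 7.25
cy_7 = 8
cz_7 = 9.75
h_7 = 4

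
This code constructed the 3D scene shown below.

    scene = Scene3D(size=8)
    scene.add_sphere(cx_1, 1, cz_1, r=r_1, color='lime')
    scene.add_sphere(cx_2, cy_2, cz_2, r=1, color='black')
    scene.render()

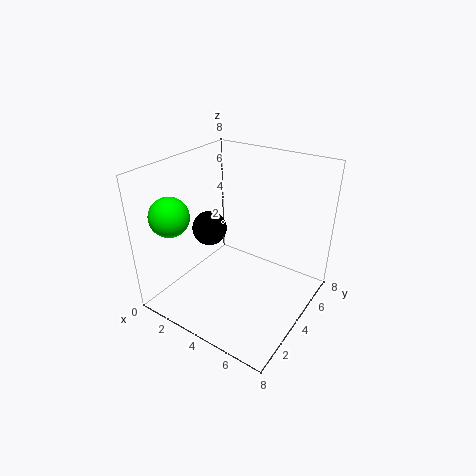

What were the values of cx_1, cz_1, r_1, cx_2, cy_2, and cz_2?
cx_1 = 2
cz_1 = 6
r_1 = 1
cx_2 = 2
cy_2 = 4
cz_2 = 4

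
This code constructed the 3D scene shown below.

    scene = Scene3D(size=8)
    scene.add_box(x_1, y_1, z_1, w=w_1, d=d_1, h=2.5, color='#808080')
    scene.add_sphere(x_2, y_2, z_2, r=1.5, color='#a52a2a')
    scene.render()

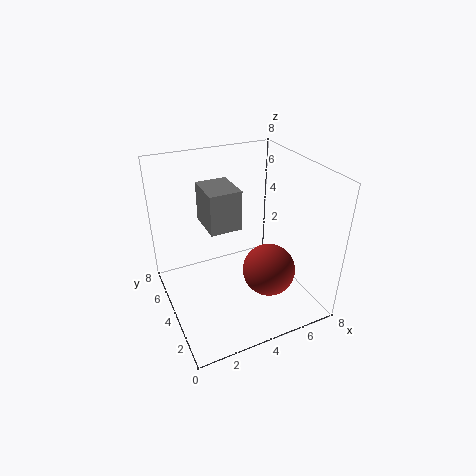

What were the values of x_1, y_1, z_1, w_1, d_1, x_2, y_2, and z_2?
x_1 = 3; y_1 = 5.5; z_1 = 3.5; w_1 = 2; d_1 = 2.5; x_2 = 5.5; y_2 = 3; z_2 = 2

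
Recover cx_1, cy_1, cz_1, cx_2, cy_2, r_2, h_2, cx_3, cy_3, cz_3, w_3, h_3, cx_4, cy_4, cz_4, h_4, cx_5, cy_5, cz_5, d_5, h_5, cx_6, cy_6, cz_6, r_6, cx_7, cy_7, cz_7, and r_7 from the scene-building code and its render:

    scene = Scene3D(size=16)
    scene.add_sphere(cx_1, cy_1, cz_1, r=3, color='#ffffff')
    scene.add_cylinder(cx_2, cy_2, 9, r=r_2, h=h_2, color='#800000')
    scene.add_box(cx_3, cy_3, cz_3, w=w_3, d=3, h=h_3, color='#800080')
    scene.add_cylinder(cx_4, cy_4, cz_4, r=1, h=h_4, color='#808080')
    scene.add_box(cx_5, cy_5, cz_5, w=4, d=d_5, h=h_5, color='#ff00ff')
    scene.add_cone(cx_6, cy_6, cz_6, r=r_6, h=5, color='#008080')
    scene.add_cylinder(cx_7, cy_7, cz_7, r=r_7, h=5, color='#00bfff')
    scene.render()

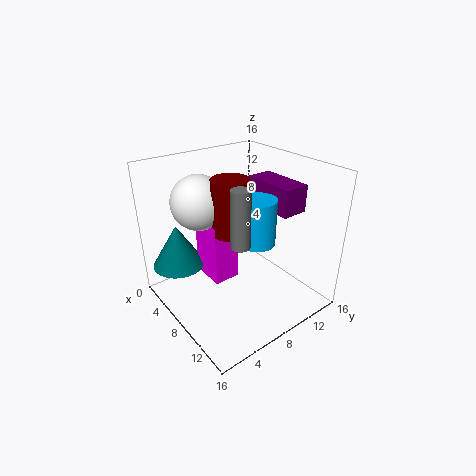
cx_1 = 5; cy_1 = 5; cz_1 = 12; cx_2 = 8; cy_2 = 7; r_2 = 2; h_2 = 6; cx_3 = 6; cy_3 = 11; cz_3 = 11; w_3 = 6; h_3 = 3; cx_4 = 11; cy_4 = 6; cz_4 = 9; h_4 = 6; cx_5 = 4; cy_5 = 5; cz_5 = 3; d_5 = 3; h_5 = 7; cx_6 = 3; cy_6 = 3; cz_6 = 4; r_6 = 3; cx_7 = 10; cy_7 = 9; cz_7 = 8; r_7 = 2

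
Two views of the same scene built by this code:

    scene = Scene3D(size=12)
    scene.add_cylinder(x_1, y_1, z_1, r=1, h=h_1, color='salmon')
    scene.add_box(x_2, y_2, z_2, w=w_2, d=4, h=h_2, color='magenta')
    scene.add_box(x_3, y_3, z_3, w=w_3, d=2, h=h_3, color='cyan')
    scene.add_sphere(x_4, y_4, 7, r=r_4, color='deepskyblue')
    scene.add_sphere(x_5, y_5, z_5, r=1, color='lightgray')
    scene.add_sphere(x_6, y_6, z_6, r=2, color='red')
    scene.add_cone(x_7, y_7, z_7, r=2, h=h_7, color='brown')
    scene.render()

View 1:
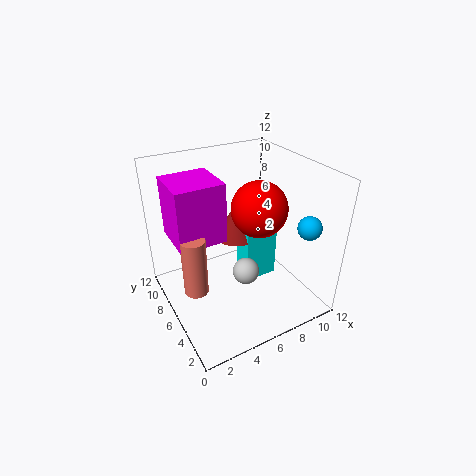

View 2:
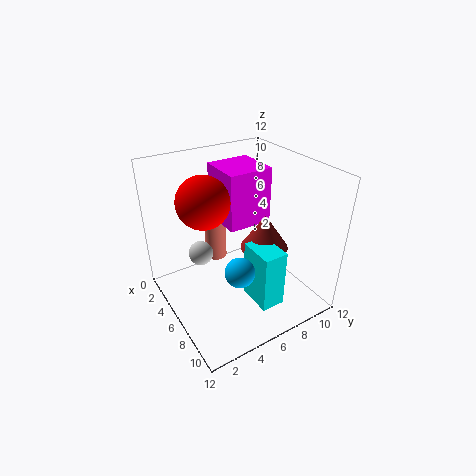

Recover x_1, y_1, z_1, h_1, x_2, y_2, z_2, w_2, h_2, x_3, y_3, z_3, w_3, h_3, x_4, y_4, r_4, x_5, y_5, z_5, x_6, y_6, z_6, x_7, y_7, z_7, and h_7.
x_1 = 2
y_1 = 6
z_1 = 2
h_1 = 5
x_2 = 1
y_2 = 6
z_2 = 6
w_2 = 4
h_2 = 5
x_3 = 7
y_3 = 6
z_3 = 1
w_3 = 3
h_3 = 5
x_4 = 11
y_4 = 3
r_4 = 1
x_5 = 5
y_5 = 3
z_5 = 5
x_6 = 6
y_6 = 3
z_6 = 10
x_7 = 7
y_7 = 8
z_7 = 5
h_7 = 3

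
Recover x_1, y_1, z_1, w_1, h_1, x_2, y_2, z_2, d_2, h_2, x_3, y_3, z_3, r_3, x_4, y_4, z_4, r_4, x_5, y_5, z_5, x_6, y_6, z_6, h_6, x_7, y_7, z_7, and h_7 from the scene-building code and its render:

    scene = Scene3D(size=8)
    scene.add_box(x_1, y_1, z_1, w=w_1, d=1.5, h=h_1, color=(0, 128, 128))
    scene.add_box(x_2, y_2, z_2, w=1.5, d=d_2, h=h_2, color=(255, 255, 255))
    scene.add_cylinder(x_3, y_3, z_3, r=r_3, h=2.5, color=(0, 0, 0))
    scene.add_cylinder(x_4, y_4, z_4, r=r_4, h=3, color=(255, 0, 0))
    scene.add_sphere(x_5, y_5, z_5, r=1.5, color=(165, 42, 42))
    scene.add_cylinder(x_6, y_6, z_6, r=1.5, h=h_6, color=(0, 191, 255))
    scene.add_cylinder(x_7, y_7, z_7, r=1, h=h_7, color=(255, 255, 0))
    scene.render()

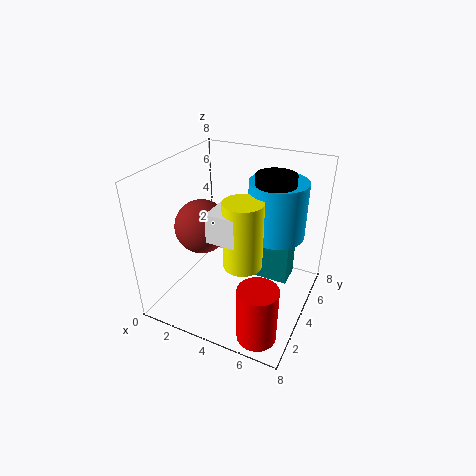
x_1 = 4; y_1 = 5.5; z_1 = 0.5; w_1 = 2.5; h_1 = 3.5; x_2 = 3.5; y_2 = 1.5; z_2 = 5; d_2 = 2; h_2 = 1.5; x_3 = 6; y_3 = 4; z_3 = 5.5; r_3 = 1; x_4 = 6.5; y_4 = 1; z_4 = 0.5; r_4 = 1; x_5 = 2; y_5 = 3.5; z_5 = 4.5; x_6 = 6; y_6 = 4.5; z_6 = 4.5; h_6 = 3; x_7 = 5; y_7 = 2.5; z_7 = 3.5; h_7 = 3.5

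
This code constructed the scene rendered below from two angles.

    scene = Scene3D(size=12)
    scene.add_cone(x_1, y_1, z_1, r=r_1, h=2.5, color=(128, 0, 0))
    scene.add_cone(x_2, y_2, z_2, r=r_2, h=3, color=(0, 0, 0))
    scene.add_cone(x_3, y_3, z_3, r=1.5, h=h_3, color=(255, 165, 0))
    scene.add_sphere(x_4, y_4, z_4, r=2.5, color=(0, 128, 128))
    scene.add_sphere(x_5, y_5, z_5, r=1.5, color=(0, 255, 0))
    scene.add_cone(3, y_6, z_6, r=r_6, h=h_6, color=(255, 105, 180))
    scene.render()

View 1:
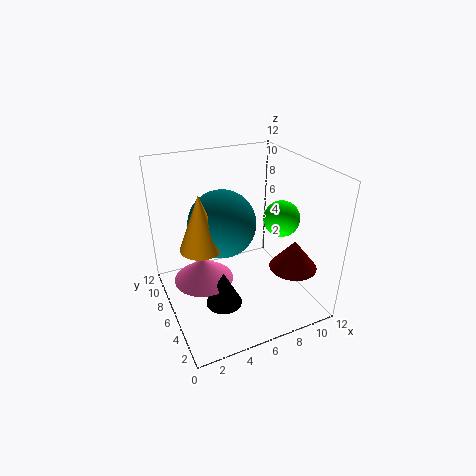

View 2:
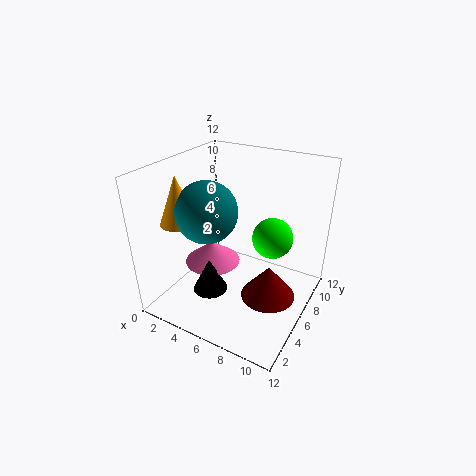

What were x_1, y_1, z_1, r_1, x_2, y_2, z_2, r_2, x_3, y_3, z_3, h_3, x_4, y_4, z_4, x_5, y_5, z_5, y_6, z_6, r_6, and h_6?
x_1 = 10, y_1 = 3.5, z_1 = 3.5, r_1 = 2, x_2 = 4, y_2 = 4.5, z_2 = 1, r_2 = 1.5, x_3 = 2, y_3 = 3.5, z_3 = 7.5, h_3 = 4, x_4 = 4, y_4 = 4.5, z_4 = 8.5, x_5 = 9.5, y_5 = 5, z_5 = 7.5, y_6 = 6.5, z_6 = 2.5, r_6 = 2.5, h_6 = 2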